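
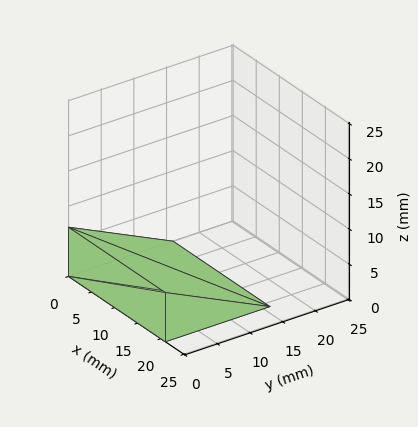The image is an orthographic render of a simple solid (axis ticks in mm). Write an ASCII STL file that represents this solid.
Reading the render: the shape is a wedge (ramp): 21 × 16 mm base, rising to 7 mm along the y=0 edge and sloping linearly to z=0 at y=16 (dimensions read to the nearest mm from the axis ticks). For the STL, each face is triangulated and given an outward normal.

solid part
  facet normal 0.0000 0.0000 -1.0000
    outer loop
      vertex 21.0 16.0 0.0
      vertex 21.0 0.0 0.0
      vertex 0.0 0.0 0.0
    endloop
  endfacet
  facet normal 0.0000 0.0000 -1.0000
    outer loop
      vertex 0.0 16.0 0.0
      vertex 21.0 16.0 0.0
      vertex 0.0 0.0 0.0
    endloop
  endfacet
  facet normal 0.0000 -1.0000 0.0000
    outer loop
      vertex 0.0 0.0 0.0
      vertex 21.0 0.0 0.0
      vertex 21.0 0.0 7.0
    endloop
  endfacet
  facet normal 0.0000 -1.0000 0.0000
    outer loop
      vertex 0.0 0.0 0.0
      vertex 21.0 0.0 7.0
      vertex 0.0 0.0 7.0
    endloop
  endfacet
  facet normal 0.0000 0.4008 0.9162
    outer loop
      vertex 0.0 0.0 7.0
      vertex 21.0 0.0 7.0
      vertex 21.0 16.0 0.0
    endloop
  endfacet
  facet normal 0.0000 0.4008 0.9162
    outer loop
      vertex 0.0 0.0 7.0
      vertex 21.0 16.0 0.0
      vertex 0.0 16.0 0.0
    endloop
  endfacet
  facet normal -1.0000 0.0000 0.0000
    outer loop
      vertex 0.0 0.0 7.0
      vertex 0.0 16.0 0.0
      vertex 0.0 0.0 0.0
    endloop
  endfacet
  facet normal 1.0000 0.0000 0.0000
    outer loop
      vertex 21.0 0.0 0.0
      vertex 21.0 16.0 0.0
      vertex 21.0 0.0 7.0
    endloop
  endfacet
endsolid part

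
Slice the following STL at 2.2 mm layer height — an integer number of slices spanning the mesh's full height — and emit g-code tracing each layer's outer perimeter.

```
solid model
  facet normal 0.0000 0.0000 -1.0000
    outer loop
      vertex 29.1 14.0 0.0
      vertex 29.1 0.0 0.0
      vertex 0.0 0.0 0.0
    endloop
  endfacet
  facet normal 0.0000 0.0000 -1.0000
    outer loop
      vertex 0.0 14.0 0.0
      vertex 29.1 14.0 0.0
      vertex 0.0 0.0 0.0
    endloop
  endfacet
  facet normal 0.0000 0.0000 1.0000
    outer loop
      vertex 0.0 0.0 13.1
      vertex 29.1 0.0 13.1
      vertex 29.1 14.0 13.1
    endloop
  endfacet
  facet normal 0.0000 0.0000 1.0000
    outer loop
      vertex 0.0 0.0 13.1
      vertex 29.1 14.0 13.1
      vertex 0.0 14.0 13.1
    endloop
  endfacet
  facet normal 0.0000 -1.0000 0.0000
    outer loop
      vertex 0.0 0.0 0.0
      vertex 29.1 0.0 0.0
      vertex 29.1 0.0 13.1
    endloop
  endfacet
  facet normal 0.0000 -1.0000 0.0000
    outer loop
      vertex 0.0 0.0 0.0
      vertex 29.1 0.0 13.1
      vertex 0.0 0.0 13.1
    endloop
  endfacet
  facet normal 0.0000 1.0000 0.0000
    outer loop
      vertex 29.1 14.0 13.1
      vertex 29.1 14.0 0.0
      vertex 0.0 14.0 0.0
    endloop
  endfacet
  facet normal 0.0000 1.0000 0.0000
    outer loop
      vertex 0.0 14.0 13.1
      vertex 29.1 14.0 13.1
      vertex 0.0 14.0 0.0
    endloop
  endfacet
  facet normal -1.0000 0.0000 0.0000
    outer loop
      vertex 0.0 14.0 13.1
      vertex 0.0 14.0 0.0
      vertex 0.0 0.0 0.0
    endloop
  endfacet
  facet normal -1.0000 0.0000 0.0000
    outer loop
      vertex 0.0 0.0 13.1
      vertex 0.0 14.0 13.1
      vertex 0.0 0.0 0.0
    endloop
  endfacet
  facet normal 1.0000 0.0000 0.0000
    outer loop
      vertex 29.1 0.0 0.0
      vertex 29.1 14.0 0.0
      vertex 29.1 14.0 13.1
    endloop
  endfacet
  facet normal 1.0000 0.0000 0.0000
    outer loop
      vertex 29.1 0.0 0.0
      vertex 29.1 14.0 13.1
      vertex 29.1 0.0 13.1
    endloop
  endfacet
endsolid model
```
; perimeter-only toolpath
G21 ; units = mm
G90 ; absolute positioning
G28 ; home
; layer 1
G0 Z2.2
G0 X0.0 Y0.0
G1 X29.1 Y0.0
G1 X29.1 Y14.0
G1 X0.0 Y14.0
G1 X0.0 Y0.0
; layer 2
G0 Z4.4
G0 X0.0 Y0.0
G1 X29.1 Y0.0
G1 X29.1 Y14.0
G1 X0.0 Y14.0
G1 X0.0 Y0.0
; layer 3
G0 Z6.5
G0 X0.0 Y0.0
G1 X29.1 Y0.0
G1 X29.1 Y14.0
G1 X0.0 Y14.0
G1 X0.0 Y0.0
; layer 4
G0 Z8.7
G0 X0.0 Y0.0
G1 X29.1 Y0.0
G1 X29.1 Y14.0
G1 X0.0 Y14.0
G1 X0.0 Y0.0
; layer 5
G0 Z10.9
G0 X0.0 Y0.0
G1 X29.1 Y0.0
G1 X29.1 Y14.0
G1 X0.0 Y14.0
G1 X0.0 Y0.0
; layer 6
G0 Z13.1
G0 X0.0 Y0.0
G1 X29.1 Y0.0
G1 X29.1 Y14.0
G1 X0.0 Y14.0
G1 X0.0 Y0.0
M2 ; end

The solid is a rectangular box, roughly 29.1 × 14 mm footprint and 13.1 mm tall. Slicing at Δz = 2.2 mm — 6 equal slices spanning the solid's height, so layer i sits at z = i·h/6 — gives 6 non-empty perimeters. Each is a 4-segment closed polygon; G0 lifts to the layer z and rapids to the start vertex, then G1 traces the edges.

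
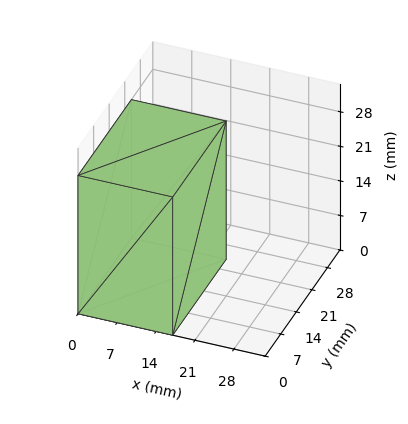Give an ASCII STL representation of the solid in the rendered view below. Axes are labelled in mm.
Reading the render: the shape is a rectangular box, roughly 17 × 24 mm footprint and 28 mm tall (dimensions read to the nearest mm from the axis ticks). For the STL, each face is triangulated and given an outward normal.

solid part
  facet normal 0.0000 0.0000 -1.0000
    outer loop
      vertex 17.000 24.000 0.000
      vertex 17.000 0.000 0.000
      vertex 0.000 0.000 0.000
    endloop
  endfacet
  facet normal 0.0000 0.0000 -1.0000
    outer loop
      vertex 0.000 24.000 0.000
      vertex 17.000 24.000 0.000
      vertex 0.000 0.000 0.000
    endloop
  endfacet
  facet normal 0.0000 0.0000 1.0000
    outer loop
      vertex 0.000 0.000 28.000
      vertex 17.000 0.000 28.000
      vertex 17.000 24.000 28.000
    endloop
  endfacet
  facet normal 0.0000 0.0000 1.0000
    outer loop
      vertex 0.000 0.000 28.000
      vertex 17.000 24.000 28.000
      vertex 0.000 24.000 28.000
    endloop
  endfacet
  facet normal 0.0000 -1.0000 0.0000
    outer loop
      vertex 0.000 0.000 0.000
      vertex 17.000 0.000 0.000
      vertex 17.000 0.000 28.000
    endloop
  endfacet
  facet normal 0.0000 -1.0000 0.0000
    outer loop
      vertex 0.000 0.000 0.000
      vertex 17.000 0.000 28.000
      vertex 0.000 0.000 28.000
    endloop
  endfacet
  facet normal 0.0000 1.0000 0.0000
    outer loop
      vertex 17.000 24.000 28.000
      vertex 17.000 24.000 0.000
      vertex 0.000 24.000 0.000
    endloop
  endfacet
  facet normal 0.0000 1.0000 0.0000
    outer loop
      vertex 0.000 24.000 28.000
      vertex 17.000 24.000 28.000
      vertex 0.000 24.000 0.000
    endloop
  endfacet
  facet normal -1.0000 0.0000 0.0000
    outer loop
      vertex 0.000 24.000 28.000
      vertex 0.000 24.000 0.000
      vertex 0.000 0.000 0.000
    endloop
  endfacet
  facet normal -1.0000 0.0000 0.0000
    outer loop
      vertex 0.000 0.000 28.000
      vertex 0.000 24.000 28.000
      vertex 0.000 0.000 0.000
    endloop
  endfacet
  facet normal 1.0000 0.0000 0.0000
    outer loop
      vertex 17.000 0.000 0.000
      vertex 17.000 24.000 0.000
      vertex 17.000 24.000 28.000
    endloop
  endfacet
  facet normal 1.0000 0.0000 0.0000
    outer loop
      vertex 17.000 0.000 0.000
      vertex 17.000 24.000 28.000
      vertex 17.000 0.000 28.000
    endloop
  endfacet
endsolid part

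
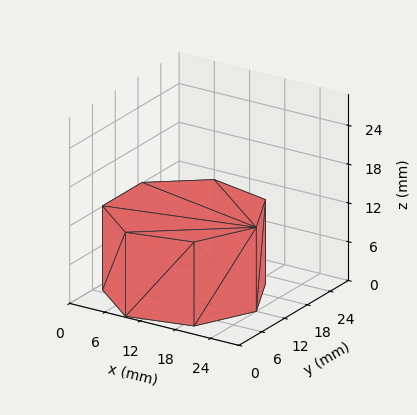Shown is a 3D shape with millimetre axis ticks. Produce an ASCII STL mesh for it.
Reading the render: the shape is a regular 7-sided prism (a cylinder approximated with 7 flat sides), circumscribed radius ≈ 12 mm, height ≈ 13 mm (dimensions read to the nearest mm from the axis ticks). For the STL, each face is triangulated and given an outward normal.

solid part
  facet normal 0.0000 0.0000 -1.0000
    outer loop
      vertex 9.3 23.7 0.0
      vertex 19.5 21.4 0.0
      vertex 24.0 12.0 0.0
    endloop
  endfacet
  facet normal 0.0000 0.0000 -1.0000
    outer loop
      vertex 1.2 17.2 0.0
      vertex 9.3 23.7 0.0
      vertex 24.0 12.0 0.0
    endloop
  endfacet
  facet normal 0.0000 0.0000 -1.0000
    outer loop
      vertex 1.2 6.8 0.0
      vertex 1.2 17.2 0.0
      vertex 24.0 12.0 0.0
    endloop
  endfacet
  facet normal 0.0000 0.0000 -1.0000
    outer loop
      vertex 9.3 0.3 0.0
      vertex 1.2 6.8 0.0
      vertex 24.0 12.0 0.0
    endloop
  endfacet
  facet normal 0.0000 0.0000 -1.0000
    outer loop
      vertex 19.5 2.6 0.0
      vertex 9.3 0.3 0.0
      vertex 24.0 12.0 0.0
    endloop
  endfacet
  facet normal 0.0000 0.0000 1.0000
    outer loop
      vertex 24.0 12.0 13.0
      vertex 19.5 21.4 13.0
      vertex 9.3 23.7 13.0
    endloop
  endfacet
  facet normal 0.0000 0.0000 1.0000
    outer loop
      vertex 24.0 12.0 13.0
      vertex 9.3 23.7 13.0
      vertex 1.2 17.2 13.0
    endloop
  endfacet
  facet normal 0.0000 0.0000 1.0000
    outer loop
      vertex 24.0 12.0 13.0
      vertex 1.2 17.2 13.0
      vertex 1.2 6.8 13.0
    endloop
  endfacet
  facet normal 0.0000 0.0000 1.0000
    outer loop
      vertex 24.0 12.0 13.0
      vertex 1.2 6.8 13.0
      vertex 9.3 0.3 13.0
    endloop
  endfacet
  facet normal 0.0000 0.0000 1.0000
    outer loop
      vertex 24.0 12.0 13.0
      vertex 9.3 0.3 13.0
      vertex 19.5 2.6 13.0
    endloop
  endfacet
  facet normal 0.9020 0.4318 0.0000
    outer loop
      vertex 24.0 12.0 0.0
      vertex 19.5 21.4 0.0
      vertex 19.5 21.4 13.0
    endloop
  endfacet
  facet normal 0.9020 0.4318 0.0000
    outer loop
      vertex 24.0 12.0 0.0
      vertex 19.5 21.4 13.0
      vertex 24.0 12.0 13.0
    endloop
  endfacet
  facet normal 0.2200 0.9755 0.0000
    outer loop
      vertex 19.5 21.4 0.0
      vertex 9.3 23.7 0.0
      vertex 9.3 23.7 13.0
    endloop
  endfacet
  facet normal 0.2200 0.9755 0.0000
    outer loop
      vertex 19.5 21.4 0.0
      vertex 9.3 23.7 13.0
      vertex 19.5 21.4 13.0
    endloop
  endfacet
  facet normal -0.6259 0.7799 0.0000
    outer loop
      vertex 9.3 23.7 0.0
      vertex 1.2 17.2 0.0
      vertex 1.2 17.2 13.0
    endloop
  endfacet
  facet normal -0.6259 0.7799 0.0000
    outer loop
      vertex 9.3 23.7 0.0
      vertex 1.2 17.2 13.0
      vertex 9.3 23.7 13.0
    endloop
  endfacet
  facet normal -1.0000 0.0000 0.0000
    outer loop
      vertex 1.2 17.2 0.0
      vertex 1.2 6.8 0.0
      vertex 1.2 6.8 13.0
    endloop
  endfacet
  facet normal -1.0000 0.0000 0.0000
    outer loop
      vertex 1.2 17.2 0.0
      vertex 1.2 6.8 13.0
      vertex 1.2 17.2 13.0
    endloop
  endfacet
  facet normal -0.6259 -0.7799 0.0000
    outer loop
      vertex 1.2 6.8 0.0
      vertex 9.3 0.3 0.0
      vertex 9.3 0.3 13.0
    endloop
  endfacet
  facet normal -0.6259 -0.7799 0.0000
    outer loop
      vertex 1.2 6.8 0.0
      vertex 9.3 0.3 13.0
      vertex 1.2 6.8 13.0
    endloop
  endfacet
  facet normal 0.2200 -0.9755 0.0000
    outer loop
      vertex 9.3 0.3 0.0
      vertex 19.5 2.6 0.0
      vertex 19.5 2.6 13.0
    endloop
  endfacet
  facet normal 0.2200 -0.9755 0.0000
    outer loop
      vertex 9.3 0.3 0.0
      vertex 19.5 2.6 13.0
      vertex 9.3 0.3 13.0
    endloop
  endfacet
  facet normal 0.9020 -0.4318 0.0000
    outer loop
      vertex 19.5 2.6 0.0
      vertex 24.0 12.0 0.0
      vertex 24.0 12.0 13.0
    endloop
  endfacet
  facet normal 0.9020 -0.4318 0.0000
    outer loop
      vertex 19.5 2.6 0.0
      vertex 24.0 12.0 13.0
      vertex 19.5 2.6 13.0
    endloop
  endfacet
endsolid part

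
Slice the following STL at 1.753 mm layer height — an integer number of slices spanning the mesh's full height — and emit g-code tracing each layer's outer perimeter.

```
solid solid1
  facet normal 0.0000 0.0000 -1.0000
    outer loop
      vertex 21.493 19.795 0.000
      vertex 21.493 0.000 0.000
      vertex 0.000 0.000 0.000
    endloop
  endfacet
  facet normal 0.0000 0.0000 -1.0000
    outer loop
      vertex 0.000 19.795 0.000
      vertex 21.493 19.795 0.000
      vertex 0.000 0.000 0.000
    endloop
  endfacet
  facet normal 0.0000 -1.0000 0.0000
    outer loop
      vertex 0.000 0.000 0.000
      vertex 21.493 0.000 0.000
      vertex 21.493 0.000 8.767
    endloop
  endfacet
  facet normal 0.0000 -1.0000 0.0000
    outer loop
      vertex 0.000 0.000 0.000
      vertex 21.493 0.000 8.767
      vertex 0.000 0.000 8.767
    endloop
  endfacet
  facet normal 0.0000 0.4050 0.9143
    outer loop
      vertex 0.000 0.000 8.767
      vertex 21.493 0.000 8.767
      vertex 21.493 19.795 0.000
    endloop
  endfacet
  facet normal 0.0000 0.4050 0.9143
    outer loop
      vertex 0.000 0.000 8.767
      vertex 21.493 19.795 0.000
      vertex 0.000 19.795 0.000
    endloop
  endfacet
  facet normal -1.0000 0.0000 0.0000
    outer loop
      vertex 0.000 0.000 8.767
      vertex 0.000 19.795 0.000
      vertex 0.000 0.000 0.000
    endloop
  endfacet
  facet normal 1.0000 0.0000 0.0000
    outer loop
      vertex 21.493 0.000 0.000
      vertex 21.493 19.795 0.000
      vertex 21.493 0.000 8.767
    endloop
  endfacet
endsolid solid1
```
; perimeter-only toolpath
G21 ; units = mm
G90 ; absolute positioning
G28 ; home
; layer 1
G0 Z1.753
G0 X0.000 Y0.000
G1 X21.493 Y0.000
G1 X21.493 Y15.836
G1 X0.000 Y15.836
G1 X0.000 Y0.000
; layer 2
G0 Z3.507
G0 X0.000 Y0.000
G1 X21.493 Y0.000
G1 X21.493 Y11.877
G1 X0.000 Y11.877
G1 X0.000 Y0.000
; layer 3
G0 Z5.260
G0 X0.000 Y0.000
G1 X21.493 Y0.000
G1 X21.493 Y7.918
G1 X0.000 Y7.918
G1 X0.000 Y0.000
; layer 4
G0 Z7.014
G0 X0.000 Y0.000
G1 X21.493 Y0.000
G1 X21.493 Y3.959
G1 X0.000 Y3.959
G1 X0.000 Y0.000
M2 ; end

The solid is a wedge (ramp): 21.5 × 19.8 mm base, rising to 8.77 mm along the y=0 edge and sloping linearly to z=0 at y=19.8. Slicing at Δz = 1.753 mm — 5 equal slices spanning the solid's height, so layer i sits at z = i·h/5 — gives 4 non-empty perimeters. Each is a 4-segment closed polygon; G0 lifts to the layer z and rapids to the start vertex, then G1 traces the edges. The cross-section shrinks linearly with z (the slice at the apex is degenerate and omitted).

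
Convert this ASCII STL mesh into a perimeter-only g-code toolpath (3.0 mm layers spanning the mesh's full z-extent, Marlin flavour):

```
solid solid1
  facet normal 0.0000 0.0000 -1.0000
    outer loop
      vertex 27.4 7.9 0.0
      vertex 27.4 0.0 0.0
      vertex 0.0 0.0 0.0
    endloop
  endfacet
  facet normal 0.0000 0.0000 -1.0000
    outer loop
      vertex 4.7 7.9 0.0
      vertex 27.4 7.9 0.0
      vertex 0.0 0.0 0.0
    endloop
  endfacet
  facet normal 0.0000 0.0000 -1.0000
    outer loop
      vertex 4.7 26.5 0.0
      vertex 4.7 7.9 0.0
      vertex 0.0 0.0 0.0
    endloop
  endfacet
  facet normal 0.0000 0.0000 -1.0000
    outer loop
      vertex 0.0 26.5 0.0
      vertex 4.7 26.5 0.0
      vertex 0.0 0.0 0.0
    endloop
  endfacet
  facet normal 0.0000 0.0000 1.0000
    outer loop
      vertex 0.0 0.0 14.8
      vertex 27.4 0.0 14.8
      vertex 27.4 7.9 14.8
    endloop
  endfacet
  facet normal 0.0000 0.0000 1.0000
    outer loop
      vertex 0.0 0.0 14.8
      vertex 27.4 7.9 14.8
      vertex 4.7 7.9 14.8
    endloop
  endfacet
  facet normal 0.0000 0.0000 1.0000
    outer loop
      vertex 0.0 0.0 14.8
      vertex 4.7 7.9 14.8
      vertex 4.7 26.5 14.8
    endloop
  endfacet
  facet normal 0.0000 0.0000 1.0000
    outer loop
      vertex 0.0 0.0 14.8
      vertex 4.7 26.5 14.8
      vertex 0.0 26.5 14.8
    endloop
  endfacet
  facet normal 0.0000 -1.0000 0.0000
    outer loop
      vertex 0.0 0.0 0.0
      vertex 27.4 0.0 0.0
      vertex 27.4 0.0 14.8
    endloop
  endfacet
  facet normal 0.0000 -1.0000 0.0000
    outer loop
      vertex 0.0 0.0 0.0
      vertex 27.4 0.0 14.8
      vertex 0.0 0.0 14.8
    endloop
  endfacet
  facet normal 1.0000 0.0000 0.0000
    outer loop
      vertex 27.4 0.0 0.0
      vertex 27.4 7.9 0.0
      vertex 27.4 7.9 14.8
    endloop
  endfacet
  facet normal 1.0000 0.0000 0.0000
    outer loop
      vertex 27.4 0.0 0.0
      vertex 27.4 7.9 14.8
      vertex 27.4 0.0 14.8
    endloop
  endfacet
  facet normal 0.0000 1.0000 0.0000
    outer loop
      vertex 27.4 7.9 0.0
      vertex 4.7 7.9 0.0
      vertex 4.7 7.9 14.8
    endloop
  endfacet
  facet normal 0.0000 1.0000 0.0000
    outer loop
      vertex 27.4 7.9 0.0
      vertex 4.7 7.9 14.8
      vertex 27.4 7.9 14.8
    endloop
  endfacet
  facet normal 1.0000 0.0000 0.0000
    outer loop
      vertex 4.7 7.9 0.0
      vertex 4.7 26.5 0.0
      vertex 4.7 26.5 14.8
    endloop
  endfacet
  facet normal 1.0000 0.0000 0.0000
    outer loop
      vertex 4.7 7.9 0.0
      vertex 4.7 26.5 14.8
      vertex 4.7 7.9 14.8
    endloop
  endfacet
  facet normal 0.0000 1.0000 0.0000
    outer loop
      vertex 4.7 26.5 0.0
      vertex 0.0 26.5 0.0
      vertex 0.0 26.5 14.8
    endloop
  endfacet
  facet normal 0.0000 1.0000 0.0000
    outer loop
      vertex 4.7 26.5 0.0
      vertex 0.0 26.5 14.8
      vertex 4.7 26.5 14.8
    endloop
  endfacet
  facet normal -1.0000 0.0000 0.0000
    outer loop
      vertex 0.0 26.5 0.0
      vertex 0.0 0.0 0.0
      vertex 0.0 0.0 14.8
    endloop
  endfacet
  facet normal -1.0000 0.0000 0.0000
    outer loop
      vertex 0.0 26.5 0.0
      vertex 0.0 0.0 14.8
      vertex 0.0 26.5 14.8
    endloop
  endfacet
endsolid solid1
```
; perimeter-only toolpath
G21 ; units = mm
G90 ; absolute positioning
G28 ; home
; layer 1
G0 Z3.0
G0 X0.0 Y0.0
G1 X27.4 Y0.0
G1 X27.4 Y7.9
G1 X4.7 Y7.9
G1 X4.7 Y26.5
G1 X0.0 Y26.5
G1 X0.0 Y0.0
; layer 2
G0 Z5.9
G0 X0.0 Y0.0
G1 X27.4 Y0.0
G1 X27.4 Y7.9
G1 X4.7 Y7.9
G1 X4.7 Y26.5
G1 X0.0 Y26.5
G1 X0.0 Y0.0
; layer 3
G0 Z8.9
G0 X0.0 Y0.0
G1 X27.4 Y0.0
G1 X27.4 Y7.9
G1 X4.7 Y7.9
G1 X4.7 Y26.5
G1 X0.0 Y26.5
G1 X0.0 Y0.0
; layer 4
G0 Z11.8
G0 X0.0 Y0.0
G1 X27.4 Y0.0
G1 X27.4 Y7.9
G1 X4.7 Y7.9
G1 X4.7 Y26.5
G1 X0.0 Y26.5
G1 X0.0 Y0.0
; layer 5
G0 Z14.8
G0 X0.0 Y0.0
G1 X27.4 Y0.0
G1 X27.4 Y7.9
G1 X4.7 Y7.9
G1 X4.7 Y26.5
G1 X0.0 Y26.5
G1 X0.0 Y0.0
M2 ; end

The solid is an L-shaped prism: outer 27.4 × 26.5 mm, arm thicknesses ≈ 7.9 mm (horizontal) and 4.7 mm (vertical), extruded 14.8 mm in z. Slicing at Δz = 3.0 mm — 5 equal slices spanning the solid's height, so layer i sits at z = i·h/5 — gives 5 non-empty perimeters. Each is a 6-segment closed polygon; G0 lifts to the layer z and rapids to the start vertex, then G1 traces the edges.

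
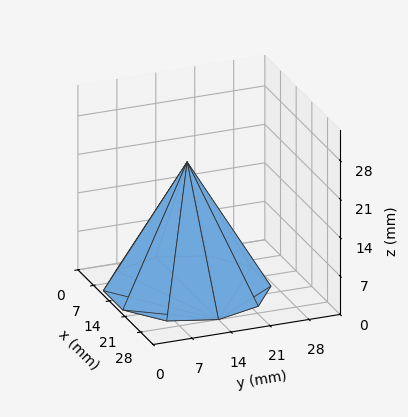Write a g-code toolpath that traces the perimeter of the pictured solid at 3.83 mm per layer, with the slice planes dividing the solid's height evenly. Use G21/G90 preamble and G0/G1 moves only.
Reading the render: the shape is a regular 10-sided pyramid, base circumscribed radius ≈ 14 mm, apex at z ≈ 23 mm (dimensions read to the nearest mm from the axis ticks). For the g-code, the solid's height is divided into equal slices at the stated Δz and each level perimeter traced with G1 moves after a G0 lift.

; perimeter-only toolpath
G21 ; units = mm
G90 ; absolute positioning
G28 ; home
; layer 1
G0 Z3.83
G0 X25.67 Y14.00
G1 X23.44 Y20.86
G1 X17.61 Y25.09
G1 X10.39 Y25.09
G1 X4.56 Y20.86
G1 X2.33 Y14.00
G1 X4.56 Y7.14
G1 X10.39 Y2.91
G1 X17.61 Y2.91
G1 X23.44 Y7.14
G1 X25.67 Y14.00
; layer 2
G0 Z7.67
G0 X23.33 Y14.00
G1 X21.55 Y19.49
G1 X16.89 Y22.87
G1 X11.11 Y22.87
G1 X6.45 Y19.49
G1 X4.67 Y14.00
G1 X6.45 Y8.51
G1 X11.11 Y5.13
G1 X16.89 Y5.13
G1 X21.55 Y8.51
G1 X23.33 Y14.00
; layer 3
G0 Z11.50
G0 X21.00 Y14.00
G1 X19.66 Y18.12
G1 X16.16 Y20.66
G1 X11.84 Y20.66
G1 X8.34 Y18.12
G1 X7.00 Y14.00
G1 X8.34 Y9.88
G1 X11.84 Y7.34
G1 X16.16 Y7.34
G1 X19.66 Y9.88
G1 X21.00 Y14.00
; layer 4
G0 Z15.33
G0 X18.67 Y14.00
G1 X17.78 Y16.74
G1 X15.44 Y18.44
G1 X12.56 Y18.44
G1 X10.22 Y16.74
G1 X9.33 Y14.00
G1 X10.22 Y11.26
G1 X12.56 Y9.56
G1 X15.44 Y9.56
G1 X17.78 Y11.26
G1 X18.67 Y14.00
; layer 5
G0 Z19.17
G0 X16.33 Y14.00
G1 X15.89 Y15.37
G1 X14.72 Y16.22
G1 X13.28 Y16.22
G1 X12.11 Y15.37
G1 X11.67 Y14.00
G1 X12.11 Y12.63
G1 X13.28 Y11.78
G1 X14.72 Y11.78
G1 X15.89 Y12.63
G1 X16.33 Y14.00
M2 ; end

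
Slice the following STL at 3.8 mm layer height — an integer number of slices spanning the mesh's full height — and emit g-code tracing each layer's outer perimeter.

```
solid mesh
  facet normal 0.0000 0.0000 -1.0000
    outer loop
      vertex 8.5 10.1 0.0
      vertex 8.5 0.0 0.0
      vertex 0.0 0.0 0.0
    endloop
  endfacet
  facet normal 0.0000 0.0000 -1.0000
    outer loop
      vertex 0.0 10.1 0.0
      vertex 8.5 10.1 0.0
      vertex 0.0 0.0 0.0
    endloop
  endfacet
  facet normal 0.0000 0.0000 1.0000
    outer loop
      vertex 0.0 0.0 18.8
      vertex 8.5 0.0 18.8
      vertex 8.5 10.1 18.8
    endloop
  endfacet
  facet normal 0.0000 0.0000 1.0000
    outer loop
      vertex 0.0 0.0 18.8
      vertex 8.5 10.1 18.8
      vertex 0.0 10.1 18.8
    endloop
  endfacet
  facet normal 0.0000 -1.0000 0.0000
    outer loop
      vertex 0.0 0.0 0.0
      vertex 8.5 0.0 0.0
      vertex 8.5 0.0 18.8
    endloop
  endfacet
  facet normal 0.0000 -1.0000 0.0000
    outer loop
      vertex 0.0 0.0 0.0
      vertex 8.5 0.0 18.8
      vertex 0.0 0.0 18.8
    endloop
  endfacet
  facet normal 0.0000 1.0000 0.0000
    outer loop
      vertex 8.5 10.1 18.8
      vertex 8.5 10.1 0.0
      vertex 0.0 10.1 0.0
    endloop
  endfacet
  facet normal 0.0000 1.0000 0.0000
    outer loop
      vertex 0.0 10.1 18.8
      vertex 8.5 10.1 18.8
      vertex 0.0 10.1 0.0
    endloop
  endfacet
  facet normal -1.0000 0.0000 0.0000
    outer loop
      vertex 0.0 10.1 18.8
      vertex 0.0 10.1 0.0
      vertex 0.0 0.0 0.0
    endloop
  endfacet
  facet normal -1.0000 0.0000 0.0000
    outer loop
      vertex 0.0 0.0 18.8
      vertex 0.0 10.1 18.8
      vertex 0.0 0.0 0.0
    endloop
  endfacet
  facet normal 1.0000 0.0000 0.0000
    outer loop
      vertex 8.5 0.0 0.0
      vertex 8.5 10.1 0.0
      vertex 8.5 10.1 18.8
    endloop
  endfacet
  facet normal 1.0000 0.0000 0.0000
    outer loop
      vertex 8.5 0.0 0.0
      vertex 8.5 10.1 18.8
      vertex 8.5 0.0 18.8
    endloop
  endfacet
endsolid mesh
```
; perimeter-only toolpath
G21 ; units = mm
G90 ; absolute positioning
G28 ; home
; layer 1
G0 Z3.8
G0 X0.0 Y0.0
G1 X8.5 Y0.0
G1 X8.5 Y10.1
G1 X0.0 Y10.1
G1 X0.0 Y0.0
; layer 2
G0 Z7.5
G0 X0.0 Y0.0
G1 X8.5 Y0.0
G1 X8.5 Y10.1
G1 X0.0 Y10.1
G1 X0.0 Y0.0
; layer 3
G0 Z11.3
G0 X0.0 Y0.0
G1 X8.5 Y0.0
G1 X8.5 Y10.1
G1 X0.0 Y10.1
G1 X0.0 Y0.0
; layer 4
G0 Z15.0
G0 X0.0 Y0.0
G1 X8.5 Y0.0
G1 X8.5 Y10.1
G1 X0.0 Y10.1
G1 X0.0 Y0.0
; layer 5
G0 Z18.8
G0 X0.0 Y0.0
G1 X8.5 Y0.0
G1 X8.5 Y10.1
G1 X0.0 Y10.1
G1 X0.0 Y0.0
M2 ; end

The solid is a rectangular box, roughly 8.5 × 10.1 mm footprint and 18.8 mm tall. Slicing at Δz = 3.8 mm — 5 equal slices spanning the solid's height, so layer i sits at z = i·h/5 — gives 5 non-empty perimeters. Each is a 4-segment closed polygon; G0 lifts to the layer z and rapids to the start vertex, then G1 traces the edges.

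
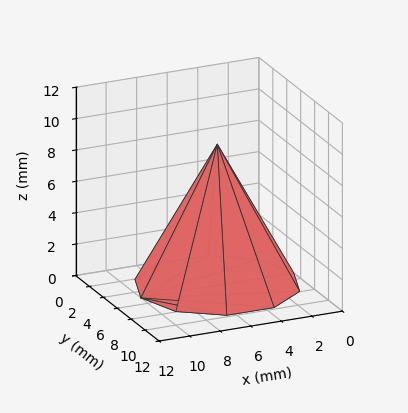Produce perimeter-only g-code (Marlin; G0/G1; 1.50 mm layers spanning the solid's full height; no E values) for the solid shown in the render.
Reading the render: the shape is a regular 10-sided pyramid, base circumscribed radius ≈ 5 mm, apex at z ≈ 9 mm (dimensions read to the nearest mm from the axis ticks). For the g-code, the solid's height is divided into equal slices at the stated Δz and each level perimeter traced with G1 moves after a G0 lift.

; perimeter-only toolpath
G21 ; units = mm
G90 ; absolute positioning
G28 ; home
; layer 1
G0 Z1.50
G0 X9.17 Y5.00
G1 X8.38 Y7.45
G1 X6.29 Y8.97
G1 X3.71 Y8.97
G1 X1.62 Y7.45
G1 X0.83 Y5.00
G1 X1.62 Y2.55
G1 X3.71 Y1.03
G1 X6.29 Y1.03
G1 X8.38 Y2.55
G1 X9.17 Y5.00
; layer 2
G0 Z3.00
G0 X8.33 Y5.00
G1 X7.70 Y6.96
G1 X6.03 Y8.17
G1 X3.97 Y8.17
G1 X2.30 Y6.96
G1 X1.67 Y5.00
G1 X2.30 Y3.04
G1 X3.97 Y1.83
G1 X6.03 Y1.83
G1 X7.70 Y3.04
G1 X8.33 Y5.00
; layer 3
G0 Z4.50
G0 X7.50 Y5.00
G1 X7.03 Y6.47
G1 X5.78 Y7.38
G1 X4.22 Y7.38
G1 X2.98 Y6.47
G1 X2.50 Y5.00
G1 X2.98 Y3.53
G1 X4.22 Y2.62
G1 X5.78 Y2.62
G1 X7.03 Y3.53
G1 X7.50 Y5.00
; layer 4
G0 Z6.00
G0 X6.67 Y5.00
G1 X6.35 Y5.98
G1 X5.52 Y6.59
G1 X4.48 Y6.59
G1 X3.65 Y5.98
G1 X3.33 Y5.00
G1 X3.65 Y4.02
G1 X4.48 Y3.41
G1 X5.52 Y3.41
G1 X6.35 Y4.02
G1 X6.67 Y5.00
; layer 5
G0 Z7.50
G0 X5.83 Y5.00
G1 X5.67 Y5.49
G1 X5.26 Y5.79
G1 X4.74 Y5.79
G1 X4.33 Y5.49
G1 X4.17 Y5.00
G1 X4.33 Y4.51
G1 X4.74 Y4.21
G1 X5.26 Y4.21
G1 X5.67 Y4.51
G1 X5.83 Y5.00
M2 ; end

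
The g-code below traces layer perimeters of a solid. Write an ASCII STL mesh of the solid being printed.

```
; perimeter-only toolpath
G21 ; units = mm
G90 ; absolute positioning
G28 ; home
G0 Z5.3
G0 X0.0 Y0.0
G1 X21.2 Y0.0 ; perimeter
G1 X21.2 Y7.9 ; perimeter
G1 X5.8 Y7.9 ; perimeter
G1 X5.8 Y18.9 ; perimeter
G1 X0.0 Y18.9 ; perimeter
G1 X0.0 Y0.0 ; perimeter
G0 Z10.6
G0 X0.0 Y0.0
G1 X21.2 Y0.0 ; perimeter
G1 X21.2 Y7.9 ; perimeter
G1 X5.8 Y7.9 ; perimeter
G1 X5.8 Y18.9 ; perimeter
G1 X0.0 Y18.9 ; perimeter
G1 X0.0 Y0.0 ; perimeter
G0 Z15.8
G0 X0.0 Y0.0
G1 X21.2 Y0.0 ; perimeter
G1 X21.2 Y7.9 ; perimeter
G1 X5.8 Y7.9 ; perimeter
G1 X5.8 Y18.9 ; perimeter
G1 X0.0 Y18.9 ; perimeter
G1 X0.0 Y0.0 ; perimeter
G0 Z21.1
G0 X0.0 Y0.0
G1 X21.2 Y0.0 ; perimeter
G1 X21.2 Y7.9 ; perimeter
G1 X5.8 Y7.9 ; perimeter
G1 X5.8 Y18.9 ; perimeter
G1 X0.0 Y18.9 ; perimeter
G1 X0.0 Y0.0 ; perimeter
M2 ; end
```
solid part
  facet normal 0.0000 0.0000 -1.0000
    outer loop
      vertex 21.2 7.9 0.0
      vertex 21.2 0.0 0.0
      vertex 0.0 0.0 0.0
    endloop
  endfacet
  facet normal 0.0000 0.0000 -1.0000
    outer loop
      vertex 5.8 7.9 0.0
      vertex 21.2 7.9 0.0
      vertex 0.0 0.0 0.0
    endloop
  endfacet
  facet normal 0.0000 0.0000 -1.0000
    outer loop
      vertex 5.8 18.9 0.0
      vertex 5.8 7.9 0.0
      vertex 0.0 0.0 0.0
    endloop
  endfacet
  facet normal 0.0000 0.0000 -1.0000
    outer loop
      vertex 0.0 18.9 0.0
      vertex 5.8 18.9 0.0
      vertex 0.0 0.0 0.0
    endloop
  endfacet
  facet normal 0.0000 0.0000 1.0000
    outer loop
      vertex 0.0 0.0 21.1
      vertex 21.2 0.0 21.1
      vertex 21.2 7.9 21.1
    endloop
  endfacet
  facet normal 0.0000 0.0000 1.0000
    outer loop
      vertex 0.0 0.0 21.1
      vertex 21.2 7.9 21.1
      vertex 5.8 7.9 21.1
    endloop
  endfacet
  facet normal 0.0000 0.0000 1.0000
    outer loop
      vertex 0.0 0.0 21.1
      vertex 5.8 7.9 21.1
      vertex 5.8 18.9 21.1
    endloop
  endfacet
  facet normal 0.0000 0.0000 1.0000
    outer loop
      vertex 0.0 0.0 21.1
      vertex 5.8 18.9 21.1
      vertex 0.0 18.9 21.1
    endloop
  endfacet
  facet normal 0.0000 -1.0000 0.0000
    outer loop
      vertex 0.0 0.0 0.0
      vertex 21.2 0.0 0.0
      vertex 21.2 0.0 21.1
    endloop
  endfacet
  facet normal 0.0000 -1.0000 0.0000
    outer loop
      vertex 0.0 0.0 0.0
      vertex 21.2 0.0 21.1
      vertex 0.0 0.0 21.1
    endloop
  endfacet
  facet normal 1.0000 0.0000 0.0000
    outer loop
      vertex 21.2 0.0 0.0
      vertex 21.2 7.9 0.0
      vertex 21.2 7.9 21.1
    endloop
  endfacet
  facet normal 1.0000 0.0000 0.0000
    outer loop
      vertex 21.2 0.0 0.0
      vertex 21.2 7.9 21.1
      vertex 21.2 0.0 21.1
    endloop
  endfacet
  facet normal 0.0000 1.0000 0.0000
    outer loop
      vertex 21.2 7.9 0.0
      vertex 5.8 7.9 0.0
      vertex 5.8 7.9 21.1
    endloop
  endfacet
  facet normal 0.0000 1.0000 0.0000
    outer loop
      vertex 21.2 7.9 0.0
      vertex 5.8 7.9 21.1
      vertex 21.2 7.9 21.1
    endloop
  endfacet
  facet normal 1.0000 0.0000 0.0000
    outer loop
      vertex 5.8 7.9 0.0
      vertex 5.8 18.9 0.0
      vertex 5.8 18.9 21.1
    endloop
  endfacet
  facet normal 1.0000 0.0000 0.0000
    outer loop
      vertex 5.8 7.9 0.0
      vertex 5.8 18.9 21.1
      vertex 5.8 7.9 21.1
    endloop
  endfacet
  facet normal 0.0000 1.0000 0.0000
    outer loop
      vertex 5.8 18.9 0.0
      vertex 0.0 18.9 0.0
      vertex 0.0 18.9 21.1
    endloop
  endfacet
  facet normal 0.0000 1.0000 0.0000
    outer loop
      vertex 5.8 18.9 0.0
      vertex 0.0 18.9 21.1
      vertex 5.8 18.9 21.1
    endloop
  endfacet
  facet normal -1.0000 0.0000 0.0000
    outer loop
      vertex 0.0 18.9 0.0
      vertex 0.0 0.0 0.0
      vertex 0.0 0.0 21.1
    endloop
  endfacet
  facet normal -1.0000 0.0000 0.0000
    outer loop
      vertex 0.0 18.9 0.0
      vertex 0.0 0.0 21.1
      vertex 0.0 18.9 21.1
    endloop
  endfacet
endsolid part

The G0 Z moves step by Δz≈5.3 mm. Every layer's G1 loop is the same polygon, so the solid is a straight extrusion of it from z=0 to z≈21.1. Closing with flat bottom and top caps and triangulating gives 20 facets — an L-shaped prism: outer 21.2 × 18.9 mm, arm thicknesses ≈ 7.9 mm (horizontal) and 5.8 mm (vertical), extruded 21.1 mm in z.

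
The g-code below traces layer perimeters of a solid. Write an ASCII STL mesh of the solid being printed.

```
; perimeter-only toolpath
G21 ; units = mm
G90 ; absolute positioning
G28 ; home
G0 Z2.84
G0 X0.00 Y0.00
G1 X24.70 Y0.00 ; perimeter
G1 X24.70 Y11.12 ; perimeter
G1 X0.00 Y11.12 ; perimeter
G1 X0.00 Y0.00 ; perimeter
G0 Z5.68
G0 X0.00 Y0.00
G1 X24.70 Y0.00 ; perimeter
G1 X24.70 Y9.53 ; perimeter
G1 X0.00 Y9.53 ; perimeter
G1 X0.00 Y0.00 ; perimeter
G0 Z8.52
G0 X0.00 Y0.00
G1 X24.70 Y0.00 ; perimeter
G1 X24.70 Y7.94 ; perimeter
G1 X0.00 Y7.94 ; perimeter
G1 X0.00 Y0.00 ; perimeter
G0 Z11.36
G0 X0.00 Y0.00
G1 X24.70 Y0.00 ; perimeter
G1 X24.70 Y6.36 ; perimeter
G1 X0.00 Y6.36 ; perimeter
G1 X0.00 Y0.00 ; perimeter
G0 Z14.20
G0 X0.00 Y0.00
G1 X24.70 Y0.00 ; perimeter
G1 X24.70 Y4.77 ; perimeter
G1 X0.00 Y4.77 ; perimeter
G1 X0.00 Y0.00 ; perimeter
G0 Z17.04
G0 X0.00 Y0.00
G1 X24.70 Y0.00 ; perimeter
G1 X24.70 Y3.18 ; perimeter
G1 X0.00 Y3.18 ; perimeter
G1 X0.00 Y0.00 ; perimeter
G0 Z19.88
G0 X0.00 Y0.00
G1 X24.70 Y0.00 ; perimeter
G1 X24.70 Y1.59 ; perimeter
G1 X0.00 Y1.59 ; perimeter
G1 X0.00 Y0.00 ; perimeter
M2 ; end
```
solid part
  facet normal 0.0000 0.0000 -1.0000
    outer loop
      vertex 24.70 12.71 0.00
      vertex 24.70 0.00 0.00
      vertex 0.00 0.00 0.00
    endloop
  endfacet
  facet normal 0.0000 0.0000 -1.0000
    outer loop
      vertex 0.00 12.71 0.00
      vertex 24.70 12.71 0.00
      vertex 0.00 0.00 0.00
    endloop
  endfacet
  facet normal 0.0000 -1.0000 0.0000
    outer loop
      vertex 0.00 0.00 0.00
      vertex 24.70 0.00 0.00
      vertex 24.70 0.00 22.72
    endloop
  endfacet
  facet normal 0.0000 -1.0000 0.0000
    outer loop
      vertex 0.00 0.00 0.00
      vertex 24.70 0.00 22.72
      vertex 0.00 0.00 22.72
    endloop
  endfacet
  facet normal 0.0000 0.8727 0.4882
    outer loop
      vertex 0.00 0.00 22.72
      vertex 24.70 0.00 22.72
      vertex 24.70 12.71 0.00
    endloop
  endfacet
  facet normal 0.0000 0.8727 0.4882
    outer loop
      vertex 0.00 0.00 22.72
      vertex 24.70 12.71 0.00
      vertex 0.00 12.71 0.00
    endloop
  endfacet
  facet normal -1.0000 0.0000 0.0000
    outer loop
      vertex 0.00 0.00 22.72
      vertex 0.00 12.71 0.00
      vertex 0.00 0.00 0.00
    endloop
  endfacet
  facet normal 1.0000 0.0000 0.0000
    outer loop
      vertex 24.70 0.00 0.00
      vertex 24.70 12.71 0.00
      vertex 24.70 0.00 22.72
    endloop
  endfacet
endsolid part

The G0 Z moves step by Δz≈2.84 mm. The G1 loops shrink linearly with z, so the solid tapers from its base footprint up to z≈22.7. Closing with a flat bottom cap and the tapered top and triangulating gives 8 facets — a wedge (ramp): 24.7 × 12.7 mm base, rising to 22.7 mm along the y=0 edge and sloping linearly to z=0 at y=12.7.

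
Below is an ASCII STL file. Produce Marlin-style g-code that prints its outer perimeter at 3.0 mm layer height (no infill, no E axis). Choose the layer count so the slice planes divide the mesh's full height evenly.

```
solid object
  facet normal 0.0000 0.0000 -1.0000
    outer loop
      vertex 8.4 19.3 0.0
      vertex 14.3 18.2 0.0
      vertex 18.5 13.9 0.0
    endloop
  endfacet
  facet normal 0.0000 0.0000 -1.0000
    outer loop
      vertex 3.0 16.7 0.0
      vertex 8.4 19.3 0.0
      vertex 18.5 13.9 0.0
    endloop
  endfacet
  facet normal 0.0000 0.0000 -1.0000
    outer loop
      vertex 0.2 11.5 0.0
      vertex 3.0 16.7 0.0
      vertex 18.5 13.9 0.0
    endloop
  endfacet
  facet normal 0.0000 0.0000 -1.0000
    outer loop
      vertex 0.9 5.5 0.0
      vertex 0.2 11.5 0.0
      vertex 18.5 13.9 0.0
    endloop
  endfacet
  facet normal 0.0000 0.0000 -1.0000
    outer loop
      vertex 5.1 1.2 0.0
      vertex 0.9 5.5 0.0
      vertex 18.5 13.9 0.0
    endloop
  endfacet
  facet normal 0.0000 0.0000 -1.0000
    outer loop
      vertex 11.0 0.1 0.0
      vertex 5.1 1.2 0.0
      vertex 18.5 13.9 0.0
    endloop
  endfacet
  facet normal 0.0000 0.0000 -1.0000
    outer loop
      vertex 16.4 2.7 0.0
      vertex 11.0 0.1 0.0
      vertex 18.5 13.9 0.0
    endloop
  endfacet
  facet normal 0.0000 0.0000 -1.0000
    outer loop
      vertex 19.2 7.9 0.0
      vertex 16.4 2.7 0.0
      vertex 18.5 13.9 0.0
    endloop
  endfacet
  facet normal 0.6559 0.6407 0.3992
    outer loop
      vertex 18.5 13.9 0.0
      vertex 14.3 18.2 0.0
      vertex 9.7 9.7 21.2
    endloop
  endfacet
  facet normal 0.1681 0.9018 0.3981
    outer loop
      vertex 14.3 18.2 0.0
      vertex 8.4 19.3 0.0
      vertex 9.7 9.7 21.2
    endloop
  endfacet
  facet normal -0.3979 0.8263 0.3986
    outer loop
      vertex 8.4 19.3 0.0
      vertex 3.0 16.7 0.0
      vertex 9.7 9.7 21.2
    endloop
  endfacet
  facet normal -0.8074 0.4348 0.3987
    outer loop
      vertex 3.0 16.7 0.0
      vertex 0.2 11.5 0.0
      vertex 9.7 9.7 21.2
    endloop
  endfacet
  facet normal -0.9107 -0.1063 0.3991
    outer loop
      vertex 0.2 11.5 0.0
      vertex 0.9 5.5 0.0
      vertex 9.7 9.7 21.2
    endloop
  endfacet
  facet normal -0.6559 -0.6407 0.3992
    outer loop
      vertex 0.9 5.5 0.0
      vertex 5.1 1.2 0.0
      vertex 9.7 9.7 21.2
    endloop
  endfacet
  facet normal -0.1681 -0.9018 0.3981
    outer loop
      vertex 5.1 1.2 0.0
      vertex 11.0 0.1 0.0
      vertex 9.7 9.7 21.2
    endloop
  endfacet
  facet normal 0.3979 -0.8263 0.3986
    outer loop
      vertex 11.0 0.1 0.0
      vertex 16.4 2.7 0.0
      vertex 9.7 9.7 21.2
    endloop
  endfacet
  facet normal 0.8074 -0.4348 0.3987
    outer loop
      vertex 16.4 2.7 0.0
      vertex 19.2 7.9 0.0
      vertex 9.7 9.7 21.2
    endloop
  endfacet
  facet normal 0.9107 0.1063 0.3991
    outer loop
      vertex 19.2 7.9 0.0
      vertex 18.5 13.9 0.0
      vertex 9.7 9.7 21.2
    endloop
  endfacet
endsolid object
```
; perimeter-only toolpath
G21 ; units = mm
G90 ; absolute positioning
G28 ; home
; layer 1
G0 Z3.0
G0 X17.2 Y13.3
G1 X13.6 Y17.0
G1 X8.6 Y17.9
G1 X4.0 Y15.7
G1 X1.6 Y11.2
G1 X2.2 Y6.1
G1 X5.8 Y2.4
G1 X10.8 Y1.5
G1 X15.4 Y3.7
G1 X17.8 Y8.2
G1 X17.2 Y13.3
; layer 2
G0 Z6.1
G0 X16.0 Y12.7
G1 X13.0 Y15.8
G1 X8.8 Y16.6
G1 X4.9 Y14.7
G1 X2.9 Y11.0
G1 X3.4 Y6.7
G1 X6.4 Y3.6
G1 X10.6 Y2.8
G1 X14.5 Y4.7
G1 X16.5 Y8.4
G1 X16.0 Y12.7
; layer 3
G0 Z9.1
G0 X14.7 Y12.1
G1 X12.3 Y14.6
G1 X9.0 Y15.2
G1 X5.9 Y13.7
G1 X4.3 Y10.7
G1 X4.7 Y7.3
G1 X7.1 Y4.8
G1 X10.4 Y4.2
G1 X13.5 Y5.7
G1 X15.1 Y8.7
G1 X14.7 Y12.1
; layer 4
G0 Z12.1
G0 X13.5 Y11.5
G1 X11.7 Y13.3
G1 X9.1 Y13.8
G1 X6.8 Y12.7
G1 X5.6 Y10.5
G1 X5.9 Y7.9
G1 X7.7 Y6.1
G1 X10.3 Y5.6
G1 X12.6 Y6.7
G1 X13.8 Y8.9
G1 X13.5 Y11.5
; layer 5
G0 Z15.1
G0 X12.2 Y10.9
G1 X11.0 Y12.1
G1 X9.3 Y12.4
G1 X7.8 Y11.7
G1 X7.0 Y10.2
G1 X7.2 Y8.5
G1 X8.4 Y7.3
G1 X10.1 Y7.0
G1 X11.6 Y7.7
G1 X12.4 Y9.2
G1 X12.2 Y10.9
; layer 6
G0 Z18.2
G0 X11.0 Y10.3
G1 X10.4 Y10.9
G1 X9.5 Y11.1
G1 X8.7 Y10.7
G1 X8.3 Y10.0
G1 X8.4 Y9.1
G1 X9.0 Y8.5
G1 X9.9 Y8.3
G1 X10.7 Y8.7
G1 X11.1 Y9.4
G1 X11.0 Y10.3
M2 ; end

The solid is a regular 10-sided pyramid, base circumscribed radius ≈ 9.7 mm, apex at z ≈ 21.2 mm. Slicing at Δz = 3.0 mm — 7 equal slices spanning the solid's height, so layer i sits at z = i·h/7 — gives 6 non-empty perimeters. Each is a 10-segment closed polygon; G0 lifts to the layer z and rapids to the start vertex, then G1 traces the edges. The cross-section shrinks linearly with z (the slice at the apex is degenerate and omitted).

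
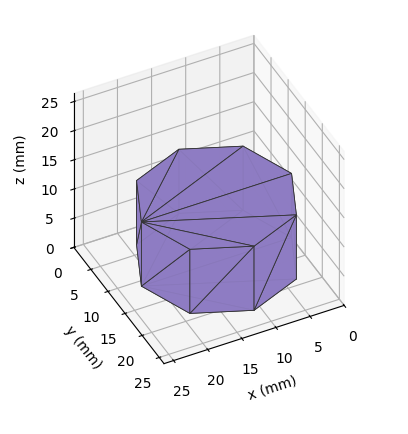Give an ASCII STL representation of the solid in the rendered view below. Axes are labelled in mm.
Reading the render: the shape is a regular 8-sided prism (a cylinder approximated with 8 flat sides), circumscribed radius ≈ 11 mm, height ≈ 11 mm (dimensions read to the nearest mm from the axis ticks). For the STL, each face is triangulated and given an outward normal.

solid part
  facet normal 0.0000 0.0000 -1.0000
    outer loop
      vertex 11.0 22.0 0.0
      vertex 18.8 18.8 0.0
      vertex 22.0 11.0 0.0
    endloop
  endfacet
  facet normal 0.0000 0.0000 -1.0000
    outer loop
      vertex 3.2 18.8 0.0
      vertex 11.0 22.0 0.0
      vertex 22.0 11.0 0.0
    endloop
  endfacet
  facet normal 0.0000 0.0000 -1.0000
    outer loop
      vertex 0.0 11.0 0.0
      vertex 3.2 18.8 0.0
      vertex 22.0 11.0 0.0
    endloop
  endfacet
  facet normal 0.0000 0.0000 -1.0000
    outer loop
      vertex 3.2 3.2 0.0
      vertex 0.0 11.0 0.0
      vertex 22.0 11.0 0.0
    endloop
  endfacet
  facet normal 0.0000 0.0000 -1.0000
    outer loop
      vertex 11.0 0.0 0.0
      vertex 3.2 3.2 0.0
      vertex 22.0 11.0 0.0
    endloop
  endfacet
  facet normal 0.0000 0.0000 -1.0000
    outer loop
      vertex 18.8 3.2 0.0
      vertex 11.0 0.0 0.0
      vertex 22.0 11.0 0.0
    endloop
  endfacet
  facet normal 0.0000 0.0000 1.0000
    outer loop
      vertex 22.0 11.0 11.0
      vertex 18.8 18.8 11.0
      vertex 11.0 22.0 11.0
    endloop
  endfacet
  facet normal 0.0000 0.0000 1.0000
    outer loop
      vertex 22.0 11.0 11.0
      vertex 11.0 22.0 11.0
      vertex 3.2 18.8 11.0
    endloop
  endfacet
  facet normal 0.0000 0.0000 1.0000
    outer loop
      vertex 22.0 11.0 11.0
      vertex 3.2 18.8 11.0
      vertex 0.0 11.0 11.0
    endloop
  endfacet
  facet normal 0.0000 0.0000 1.0000
    outer loop
      vertex 22.0 11.0 11.0
      vertex 0.0 11.0 11.0
      vertex 3.2 3.2 11.0
    endloop
  endfacet
  facet normal 0.0000 0.0000 1.0000
    outer loop
      vertex 22.0 11.0 11.0
      vertex 3.2 3.2 11.0
      vertex 11.0 0.0 11.0
    endloop
  endfacet
  facet normal 0.0000 0.0000 1.0000
    outer loop
      vertex 22.0 11.0 11.0
      vertex 11.0 0.0 11.0
      vertex 18.8 3.2 11.0
    endloop
  endfacet
  facet normal 0.9252 0.3796 0.0000
    outer loop
      vertex 22.0 11.0 0.0
      vertex 18.8 18.8 0.0
      vertex 18.8 18.8 11.0
    endloop
  endfacet
  facet normal 0.9252 0.3796 0.0000
    outer loop
      vertex 22.0 11.0 0.0
      vertex 18.8 18.8 11.0
      vertex 22.0 11.0 11.0
    endloop
  endfacet
  facet normal 0.3796 0.9252 0.0000
    outer loop
      vertex 18.8 18.8 0.0
      vertex 11.0 22.0 0.0
      vertex 11.0 22.0 11.0
    endloop
  endfacet
  facet normal 0.3796 0.9252 0.0000
    outer loop
      vertex 18.8 18.8 0.0
      vertex 11.0 22.0 11.0
      vertex 18.8 18.8 11.0
    endloop
  endfacet
  facet normal -0.3796 0.9252 0.0000
    outer loop
      vertex 11.0 22.0 0.0
      vertex 3.2 18.8 0.0
      vertex 3.2 18.8 11.0
    endloop
  endfacet
  facet normal -0.3796 0.9252 0.0000
    outer loop
      vertex 11.0 22.0 0.0
      vertex 3.2 18.8 11.0
      vertex 11.0 22.0 11.0
    endloop
  endfacet
  facet normal -0.9252 0.3796 0.0000
    outer loop
      vertex 3.2 18.8 0.0
      vertex 0.0 11.0 0.0
      vertex 0.0 11.0 11.0
    endloop
  endfacet
  facet normal -0.9252 0.3796 0.0000
    outer loop
      vertex 3.2 18.8 0.0
      vertex 0.0 11.0 11.0
      vertex 3.2 18.8 11.0
    endloop
  endfacet
  facet normal -0.9252 -0.3796 0.0000
    outer loop
      vertex 0.0 11.0 0.0
      vertex 3.2 3.2 0.0
      vertex 3.2 3.2 11.0
    endloop
  endfacet
  facet normal -0.9252 -0.3796 0.0000
    outer loop
      vertex 0.0 11.0 0.0
      vertex 3.2 3.2 11.0
      vertex 0.0 11.0 11.0
    endloop
  endfacet
  facet normal -0.3796 -0.9252 0.0000
    outer loop
      vertex 3.2 3.2 0.0
      vertex 11.0 0.0 0.0
      vertex 11.0 0.0 11.0
    endloop
  endfacet
  facet normal -0.3796 -0.9252 0.0000
    outer loop
      vertex 3.2 3.2 0.0
      vertex 11.0 0.0 11.0
      vertex 3.2 3.2 11.0
    endloop
  endfacet
  facet normal 0.3796 -0.9252 0.0000
    outer loop
      vertex 11.0 0.0 0.0
      vertex 18.8 3.2 0.0
      vertex 18.8 3.2 11.0
    endloop
  endfacet
  facet normal 0.3796 -0.9252 0.0000
    outer loop
      vertex 11.0 0.0 0.0
      vertex 18.8 3.2 11.0
      vertex 11.0 0.0 11.0
    endloop
  endfacet
  facet normal 0.9252 -0.3796 0.0000
    outer loop
      vertex 18.8 3.2 0.0
      vertex 22.0 11.0 0.0
      vertex 22.0 11.0 11.0
    endloop
  endfacet
  facet normal 0.9252 -0.3796 0.0000
    outer loop
      vertex 18.8 3.2 0.0
      vertex 22.0 11.0 11.0
      vertex 18.8 3.2 11.0
    endloop
  endfacet
endsolid part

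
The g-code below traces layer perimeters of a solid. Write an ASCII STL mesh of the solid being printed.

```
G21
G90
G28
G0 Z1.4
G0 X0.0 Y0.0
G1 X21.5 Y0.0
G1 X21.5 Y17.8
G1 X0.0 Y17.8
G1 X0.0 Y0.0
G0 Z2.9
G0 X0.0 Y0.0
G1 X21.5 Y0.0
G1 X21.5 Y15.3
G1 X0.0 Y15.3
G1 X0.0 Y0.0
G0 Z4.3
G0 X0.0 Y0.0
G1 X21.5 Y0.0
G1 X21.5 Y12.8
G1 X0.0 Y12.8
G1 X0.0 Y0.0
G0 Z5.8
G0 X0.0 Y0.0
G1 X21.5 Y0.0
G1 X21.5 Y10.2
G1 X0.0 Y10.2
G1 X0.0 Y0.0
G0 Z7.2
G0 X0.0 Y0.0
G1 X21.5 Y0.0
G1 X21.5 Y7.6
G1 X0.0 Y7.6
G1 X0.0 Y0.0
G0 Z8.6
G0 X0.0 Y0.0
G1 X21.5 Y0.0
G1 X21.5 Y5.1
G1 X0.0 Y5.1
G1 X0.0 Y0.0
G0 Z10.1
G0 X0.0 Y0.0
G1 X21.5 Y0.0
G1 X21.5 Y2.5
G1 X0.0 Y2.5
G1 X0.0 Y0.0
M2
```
solid part
  facet normal 0.0000 0.0000 -1.0000
    outer loop
      vertex 21.5 20.4 0.0
      vertex 21.5 0.0 0.0
      vertex 0.0 0.0 0.0
    endloop
  endfacet
  facet normal 0.0000 0.0000 -1.0000
    outer loop
      vertex 0.0 20.4 0.0
      vertex 21.5 20.4 0.0
      vertex 0.0 0.0 0.0
    endloop
  endfacet
  facet normal 0.0000 -1.0000 0.0000
    outer loop
      vertex 0.0 0.0 0.0
      vertex 21.5 0.0 0.0
      vertex 21.5 0.0 11.5
    endloop
  endfacet
  facet normal 0.0000 -1.0000 0.0000
    outer loop
      vertex 0.0 0.0 0.0
      vertex 21.5 0.0 11.5
      vertex 0.0 0.0 11.5
    endloop
  endfacet
  facet normal 0.0000 0.4911 0.8711
    outer loop
      vertex 0.0 0.0 11.5
      vertex 21.5 0.0 11.5
      vertex 21.5 20.4 0.0
    endloop
  endfacet
  facet normal 0.0000 0.4911 0.8711
    outer loop
      vertex 0.0 0.0 11.5
      vertex 21.5 20.4 0.0
      vertex 0.0 20.4 0.0
    endloop
  endfacet
  facet normal -1.0000 0.0000 0.0000
    outer loop
      vertex 0.0 0.0 11.5
      vertex 0.0 20.4 0.0
      vertex 0.0 0.0 0.0
    endloop
  endfacet
  facet normal 1.0000 0.0000 0.0000
    outer loop
      vertex 21.5 0.0 0.0
      vertex 21.5 20.4 0.0
      vertex 21.5 0.0 11.5
    endloop
  endfacet
endsolid part

The G0 Z moves step by Δz≈1.4 mm. The G1 loops shrink linearly with z, so the solid tapers from its base footprint up to z≈11.5. Closing with a flat bottom cap and the tapered top and triangulating gives 8 facets — a wedge (ramp): 21.5 × 20.4 mm base, rising to 11.5 mm along the y=0 edge and sloping linearly to z=0 at y=20.4.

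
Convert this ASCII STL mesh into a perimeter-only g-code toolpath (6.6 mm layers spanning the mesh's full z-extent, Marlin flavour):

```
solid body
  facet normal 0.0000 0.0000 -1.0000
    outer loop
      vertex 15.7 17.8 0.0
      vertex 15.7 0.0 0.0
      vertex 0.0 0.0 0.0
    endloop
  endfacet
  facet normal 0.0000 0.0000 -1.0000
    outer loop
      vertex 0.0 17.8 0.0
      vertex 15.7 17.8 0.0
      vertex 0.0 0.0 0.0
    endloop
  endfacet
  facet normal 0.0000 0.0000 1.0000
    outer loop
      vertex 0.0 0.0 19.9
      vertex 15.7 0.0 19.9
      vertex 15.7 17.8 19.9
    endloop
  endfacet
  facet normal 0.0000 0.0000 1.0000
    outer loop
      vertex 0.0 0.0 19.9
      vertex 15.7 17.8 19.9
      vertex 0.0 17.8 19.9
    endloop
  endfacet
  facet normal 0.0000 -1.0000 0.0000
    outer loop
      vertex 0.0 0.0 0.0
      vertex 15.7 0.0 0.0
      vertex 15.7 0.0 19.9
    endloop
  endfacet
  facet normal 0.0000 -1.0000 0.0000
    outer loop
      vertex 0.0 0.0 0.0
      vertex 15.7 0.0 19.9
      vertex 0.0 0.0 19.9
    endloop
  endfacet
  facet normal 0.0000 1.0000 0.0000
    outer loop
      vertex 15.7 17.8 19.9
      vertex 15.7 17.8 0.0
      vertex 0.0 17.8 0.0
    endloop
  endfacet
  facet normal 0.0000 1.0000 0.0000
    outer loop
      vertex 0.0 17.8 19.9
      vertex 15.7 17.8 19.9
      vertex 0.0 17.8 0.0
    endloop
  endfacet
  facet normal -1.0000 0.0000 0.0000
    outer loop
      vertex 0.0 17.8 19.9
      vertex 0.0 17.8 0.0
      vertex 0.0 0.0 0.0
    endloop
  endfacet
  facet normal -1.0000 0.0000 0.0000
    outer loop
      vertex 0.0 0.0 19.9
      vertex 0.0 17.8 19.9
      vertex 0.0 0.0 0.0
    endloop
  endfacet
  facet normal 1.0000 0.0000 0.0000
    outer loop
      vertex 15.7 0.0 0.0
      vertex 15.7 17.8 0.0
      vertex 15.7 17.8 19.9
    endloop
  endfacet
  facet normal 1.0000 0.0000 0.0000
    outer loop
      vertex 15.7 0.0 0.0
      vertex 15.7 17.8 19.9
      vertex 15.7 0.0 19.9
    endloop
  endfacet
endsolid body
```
; perimeter-only toolpath
G21 ; units = mm
G90 ; absolute positioning
G28 ; home
; layer 1
G0 Z6.6
G0 X0.0 Y0.0
G1 X15.7 Y0.0
G1 X15.7 Y17.8
G1 X0.0 Y17.8
G1 X0.0 Y0.0
; layer 2
G0 Z13.3
G0 X0.0 Y0.0
G1 X15.7 Y0.0
G1 X15.7 Y17.8
G1 X0.0 Y17.8
G1 X0.0 Y0.0
; layer 3
G0 Z19.9
G0 X0.0 Y0.0
G1 X15.7 Y0.0
G1 X15.7 Y17.8
G1 X0.0 Y17.8
G1 X0.0 Y0.0
M2 ; end

The solid is a rectangular box, roughly 15.7 × 17.8 mm footprint and 19.9 mm tall. Slicing at Δz = 6.6 mm — 3 equal slices spanning the solid's height, so layer i sits at z = i·h/3 — gives 3 non-empty perimeters. Each is a 4-segment closed polygon; G0 lifts to the layer z and rapids to the start vertex, then G1 traces the edges.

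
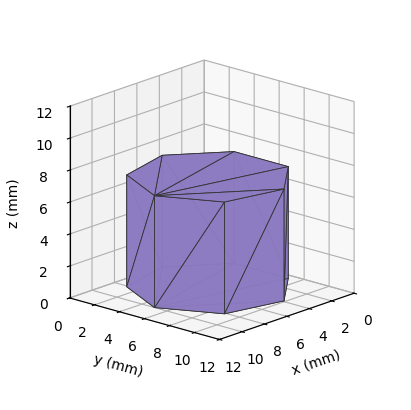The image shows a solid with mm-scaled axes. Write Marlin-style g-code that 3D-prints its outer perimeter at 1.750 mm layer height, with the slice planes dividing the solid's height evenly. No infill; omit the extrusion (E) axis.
Reading the render: the shape is a regular 7-sided prism (a cylinder approximated with 7 flat sides), circumscribed radius ≈ 5 mm, height ≈ 7 mm (dimensions read to the nearest mm from the axis ticks). For the g-code, the solid's height is divided into equal slices at the stated Δz and each level perimeter traced with G1 moves after a G0 lift.

; perimeter-only toolpath
G21 ; units = mm
G90 ; absolute positioning
G28 ; home
; layer 1
G0 Z1.750
G0 X10.000 Y5.000
G1 X8.117 Y8.909
G1 X3.887 Y9.875
G1 X0.495 Y7.169
G1 X0.495 Y2.831
G1 X3.887 Y0.125
G1 X8.117 Y1.091
G1 X10.000 Y5.000
; layer 2
G0 Z3.500
G0 X10.000 Y5.000
G1 X8.117 Y8.909
G1 X3.887 Y9.875
G1 X0.495 Y7.169
G1 X0.495 Y2.831
G1 X3.887 Y0.125
G1 X8.117 Y1.091
G1 X10.000 Y5.000
; layer 3
G0 Z5.250
G0 X10.000 Y5.000
G1 X8.117 Y8.909
G1 X3.887 Y9.875
G1 X0.495 Y7.169
G1 X0.495 Y2.831
G1 X3.887 Y0.125
G1 X8.117 Y1.091
G1 X10.000 Y5.000
; layer 4
G0 Z7.000
G0 X10.000 Y5.000
G1 X8.117 Y8.909
G1 X3.887 Y9.875
G1 X0.495 Y7.169
G1 X0.495 Y2.831
G1 X3.887 Y0.125
G1 X8.117 Y1.091
G1 X10.000 Y5.000
M2 ; end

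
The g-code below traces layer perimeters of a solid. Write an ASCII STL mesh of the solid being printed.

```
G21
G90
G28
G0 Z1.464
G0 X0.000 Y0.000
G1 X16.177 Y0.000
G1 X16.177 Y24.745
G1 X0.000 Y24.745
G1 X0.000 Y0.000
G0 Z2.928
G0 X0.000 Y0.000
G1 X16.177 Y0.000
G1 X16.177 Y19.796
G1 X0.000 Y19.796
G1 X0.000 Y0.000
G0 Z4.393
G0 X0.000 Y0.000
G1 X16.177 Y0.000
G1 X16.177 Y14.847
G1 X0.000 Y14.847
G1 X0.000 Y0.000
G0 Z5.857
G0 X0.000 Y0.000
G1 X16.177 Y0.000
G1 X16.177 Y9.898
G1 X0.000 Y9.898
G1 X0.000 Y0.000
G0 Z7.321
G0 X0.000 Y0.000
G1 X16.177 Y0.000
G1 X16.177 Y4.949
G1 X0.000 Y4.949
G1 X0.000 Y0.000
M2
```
solid part
  facet normal 0.0000 0.0000 -1.0000
    outer loop
      vertex 16.177 29.694 0.000
      vertex 16.177 0.000 0.000
      vertex 0.000 0.000 0.000
    endloop
  endfacet
  facet normal 0.0000 0.0000 -1.0000
    outer loop
      vertex 0.000 29.694 0.000
      vertex 16.177 29.694 0.000
      vertex 0.000 0.000 0.000
    endloop
  endfacet
  facet normal 0.0000 -1.0000 0.0000
    outer loop
      vertex 0.000 0.000 0.000
      vertex 16.177 0.000 0.000
      vertex 16.177 0.000 8.785
    endloop
  endfacet
  facet normal 0.0000 -1.0000 0.0000
    outer loop
      vertex 0.000 0.000 0.000
      vertex 16.177 0.000 8.785
      vertex 0.000 0.000 8.785
    endloop
  endfacet
  facet normal 0.0000 0.2837 0.9589
    outer loop
      vertex 0.000 0.000 8.785
      vertex 16.177 0.000 8.785
      vertex 16.177 29.694 0.000
    endloop
  endfacet
  facet normal 0.0000 0.2837 0.9589
    outer loop
      vertex 0.000 0.000 8.785
      vertex 16.177 29.694 0.000
      vertex 0.000 29.694 0.000
    endloop
  endfacet
  facet normal -1.0000 0.0000 0.0000
    outer loop
      vertex 0.000 0.000 8.785
      vertex 0.000 29.694 0.000
      vertex 0.000 0.000 0.000
    endloop
  endfacet
  facet normal 1.0000 0.0000 0.0000
    outer loop
      vertex 16.177 0.000 0.000
      vertex 16.177 29.694 0.000
      vertex 16.177 0.000 8.785
    endloop
  endfacet
endsolid part

The G0 Z moves step by Δz≈1.464 mm. The G1 loops shrink linearly with z, so the solid tapers from its base footprint up to z≈8.79. Closing with a flat bottom cap and the tapered top and triangulating gives 8 facets — a wedge (ramp): 16.2 × 29.7 mm base, rising to 8.79 mm along the y=0 edge and sloping linearly to z=0 at y=29.7.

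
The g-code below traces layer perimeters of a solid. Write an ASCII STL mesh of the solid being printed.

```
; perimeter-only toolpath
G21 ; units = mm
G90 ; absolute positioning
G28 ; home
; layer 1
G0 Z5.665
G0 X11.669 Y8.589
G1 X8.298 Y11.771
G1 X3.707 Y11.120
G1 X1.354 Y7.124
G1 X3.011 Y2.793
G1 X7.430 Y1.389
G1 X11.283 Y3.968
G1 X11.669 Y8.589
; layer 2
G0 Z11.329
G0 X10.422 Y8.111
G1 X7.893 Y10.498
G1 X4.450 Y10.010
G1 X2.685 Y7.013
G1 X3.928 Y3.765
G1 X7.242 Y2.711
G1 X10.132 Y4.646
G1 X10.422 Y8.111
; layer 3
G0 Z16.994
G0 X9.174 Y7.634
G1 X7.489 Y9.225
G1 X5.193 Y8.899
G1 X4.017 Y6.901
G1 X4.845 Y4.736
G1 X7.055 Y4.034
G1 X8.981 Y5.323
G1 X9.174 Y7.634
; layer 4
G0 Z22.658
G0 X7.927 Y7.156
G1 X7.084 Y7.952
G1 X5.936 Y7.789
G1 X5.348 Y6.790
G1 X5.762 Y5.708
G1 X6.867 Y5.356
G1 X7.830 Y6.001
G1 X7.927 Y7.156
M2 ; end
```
solid part
  facet normal 0.0000 0.0000 -1.0000
    outer loop
      vertex 2.964 12.230 0.000
      vertex 8.703 13.044 0.000
      vertex 12.917 9.066 0.000
    endloop
  endfacet
  facet normal 0.0000 0.0000 -1.0000
    outer loop
      vertex 0.023 7.235 0.000
      vertex 2.964 12.230 0.000
      vertex 12.917 9.066 0.000
    endloop
  endfacet
  facet normal 0.0000 0.0000 -1.0000
    outer loop
      vertex 2.094 1.822 0.000
      vertex 0.023 7.235 0.000
      vertex 12.917 9.066 0.000
    endloop
  endfacet
  facet normal 0.0000 0.0000 -1.0000
    outer loop
      vertex 7.618 0.066 0.000
      vertex 2.094 1.822 0.000
      vertex 12.917 9.066 0.000
    endloop
  endfacet
  facet normal 0.0000 0.0000 -1.0000
    outer loop
      vertex 12.434 3.290 0.000
      vertex 7.618 0.066 0.000
      vertex 12.917 9.066 0.000
    endloop
  endfacet
  facet normal 0.6715 0.7113 0.2078
    outer loop
      vertex 12.917 9.066 0.000
      vertex 8.703 13.044 0.000
      vertex 6.679 6.679 28.323
    endloop
  endfacet
  facet normal -0.1374 0.9685 0.2078
    outer loop
      vertex 8.703 13.044 0.000
      vertex 2.964 12.230 0.000
      vertex 6.679 6.679 28.323
    endloop
  endfacet
  facet normal -0.8429 0.4963 0.2078
    outer loop
      vertex 2.964 12.230 0.000
      vertex 0.023 7.235 0.000
      vertex 6.679 6.679 28.323
    endloop
  endfacet
  facet normal -0.9136 -0.3495 0.2078
    outer loop
      vertex 0.023 7.235 0.000
      vertex 2.094 1.822 0.000
      vertex 6.679 6.679 28.323
    endloop
  endfacet
  facet normal -0.2963 -0.9322 0.2078
    outer loop
      vertex 2.094 1.822 0.000
      vertex 7.618 0.066 0.000
      vertex 6.679 6.679 28.323
    endloop
  endfacet
  facet normal 0.5441 -0.8128 0.2078
    outer loop
      vertex 7.618 0.066 0.000
      vertex 12.434 3.290 0.000
      vertex 6.679 6.679 28.323
    endloop
  endfacet
  facet normal 0.9748 -0.0815 0.2078
    outer loop
      vertex 12.434 3.290 0.000
      vertex 12.917 9.066 0.000
      vertex 6.679 6.679 28.323
    endloop
  endfacet
endsolid part

The G0 Z moves step by Δz≈5.665 mm. The G1 loops shrink linearly with z, so the solid tapers from its base footprint up to z≈28.3. Closing with a flat bottom cap and the tapered top and triangulating gives 12 facets — a regular 7-sided pyramid, base circumscribed radius ≈ 6.68 mm, apex at z ≈ 28.3 mm.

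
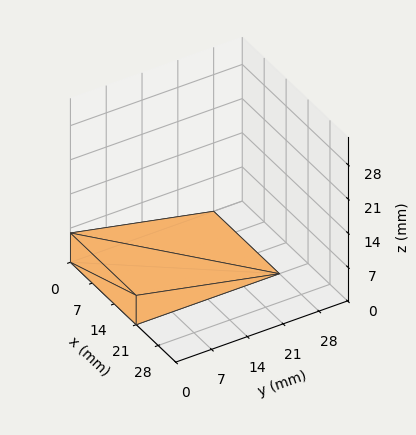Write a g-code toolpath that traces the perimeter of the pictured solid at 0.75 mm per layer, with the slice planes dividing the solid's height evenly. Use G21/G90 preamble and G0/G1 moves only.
Reading the render: the shape is a wedge (ramp): 21 × 28 mm base, rising to 6 mm along the y=0 edge and sloping linearly to z=0 at y=28 (dimensions read to the nearest mm from the axis ticks). For the g-code, the solid's height is divided into equal slices at the stated Δz and each level perimeter traced with G1 moves after a G0 lift.

; perimeter-only toolpath
G21 ; units = mm
G90 ; absolute positioning
G28 ; home
; layer 1
G0 Z0.75
G0 X0.00 Y0.00
G1 X21.00 Y0.00
G1 X21.00 Y24.50
G1 X0.00 Y24.50
G1 X0.00 Y0.00
; layer 2
G0 Z1.50
G0 X0.00 Y0.00
G1 X21.00 Y0.00
G1 X21.00 Y21.00
G1 X0.00 Y21.00
G1 X0.00 Y0.00
; layer 3
G0 Z2.25
G0 X0.00 Y0.00
G1 X21.00 Y0.00
G1 X21.00 Y17.50
G1 X0.00 Y17.50
G1 X0.00 Y0.00
; layer 4
G0 Z3.00
G0 X0.00 Y0.00
G1 X21.00 Y0.00
G1 X21.00 Y14.00
G1 X0.00 Y14.00
G1 X0.00 Y0.00
; layer 5
G0 Z3.75
G0 X0.00 Y0.00
G1 X21.00 Y0.00
G1 X21.00 Y10.50
G1 X0.00 Y10.50
G1 X0.00 Y0.00
; layer 6
G0 Z4.50
G0 X0.00 Y0.00
G1 X21.00 Y0.00
G1 X21.00 Y7.00
G1 X0.00 Y7.00
G1 X0.00 Y0.00
; layer 7
G0 Z5.25
G0 X0.00 Y0.00
G1 X21.00 Y0.00
G1 X21.00 Y3.50
G1 X0.00 Y3.50
G1 X0.00 Y0.00
M2 ; end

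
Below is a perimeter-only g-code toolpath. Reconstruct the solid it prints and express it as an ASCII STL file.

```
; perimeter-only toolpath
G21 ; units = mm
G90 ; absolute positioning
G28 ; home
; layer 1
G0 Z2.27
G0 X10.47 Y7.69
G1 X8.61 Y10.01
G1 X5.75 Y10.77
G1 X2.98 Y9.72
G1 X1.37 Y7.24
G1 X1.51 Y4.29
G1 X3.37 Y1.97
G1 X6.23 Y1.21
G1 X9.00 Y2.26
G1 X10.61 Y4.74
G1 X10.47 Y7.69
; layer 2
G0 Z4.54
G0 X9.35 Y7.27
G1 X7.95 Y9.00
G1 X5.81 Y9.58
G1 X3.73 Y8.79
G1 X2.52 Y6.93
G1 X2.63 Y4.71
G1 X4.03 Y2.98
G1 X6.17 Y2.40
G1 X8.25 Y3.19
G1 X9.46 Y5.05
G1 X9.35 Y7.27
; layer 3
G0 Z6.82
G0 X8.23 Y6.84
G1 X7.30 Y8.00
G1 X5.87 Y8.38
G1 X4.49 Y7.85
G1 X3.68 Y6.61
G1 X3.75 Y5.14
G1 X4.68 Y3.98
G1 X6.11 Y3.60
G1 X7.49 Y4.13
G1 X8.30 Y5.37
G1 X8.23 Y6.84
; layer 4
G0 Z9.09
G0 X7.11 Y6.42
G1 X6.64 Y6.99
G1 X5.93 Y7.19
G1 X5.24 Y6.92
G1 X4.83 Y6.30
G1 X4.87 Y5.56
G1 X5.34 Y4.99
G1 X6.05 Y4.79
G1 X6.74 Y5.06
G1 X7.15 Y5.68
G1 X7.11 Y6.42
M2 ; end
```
solid part
  facet normal 0.0000 0.0000 -1.0000
    outer loop
      vertex 5.69 11.97 0.00
      vertex 9.26 11.01 0.00
      vertex 11.59 8.12 0.00
    endloop
  endfacet
  facet normal 0.0000 0.0000 -1.0000
    outer loop
      vertex 2.23 10.65 0.00
      vertex 5.69 11.97 0.00
      vertex 11.59 8.12 0.00
    endloop
  endfacet
  facet normal 0.0000 0.0000 -1.0000
    outer loop
      vertex 0.21 7.55 0.00
      vertex 2.23 10.65 0.00
      vertex 11.59 8.12 0.00
    endloop
  endfacet
  facet normal 0.0000 0.0000 -1.0000
    outer loop
      vertex 0.39 3.86 0.00
      vertex 0.21 7.55 0.00
      vertex 11.59 8.12 0.00
    endloop
  endfacet
  facet normal 0.0000 0.0000 -1.0000
    outer loop
      vertex 2.72 0.97 0.00
      vertex 0.39 3.86 0.00
      vertex 11.59 8.12 0.00
    endloop
  endfacet
  facet normal 0.0000 0.0000 -1.0000
    outer loop
      vertex 6.29 0.01 0.00
      vertex 2.72 0.97 0.00
      vertex 11.59 8.12 0.00
    endloop
  endfacet
  facet normal 0.0000 0.0000 -1.0000
    outer loop
      vertex 9.75 1.33 0.00
      vertex 6.29 0.01 0.00
      vertex 11.59 8.12 0.00
    endloop
  endfacet
  facet normal 0.0000 0.0000 -1.0000
    outer loop
      vertex 11.77 4.43 0.00
      vertex 9.75 1.33 0.00
      vertex 11.59 8.12 0.00
    endloop
  endfacet
  facet normal 0.6959 0.5611 0.4483
    outer loop
      vertex 11.59 8.12 0.00
      vertex 9.26 11.01 0.00
      vertex 5.99 5.99 11.36
    endloop
  endfacet
  facet normal 0.2321 0.8632 0.4483
    outer loop
      vertex 9.26 11.01 0.00
      vertex 5.69 11.97 0.00
      vertex 5.99 5.99 11.36
    endloop
  endfacet
  facet normal -0.3187 0.8353 0.4481
    outer loop
      vertex 5.69 11.97 0.00
      vertex 2.23 10.65 0.00
      vertex 5.99 5.99 11.36
    endloop
  endfacet
  facet normal -0.7490 0.4881 0.4481
    outer loop
      vertex 2.23 10.65 0.00
      vertex 0.21 7.55 0.00
      vertex 5.99 5.99 11.36
    endloop
  endfacet
  facet normal -0.8928 -0.0436 0.4483
    outer loop
      vertex 0.21 7.55 0.00
      vertex 0.39 3.86 0.00
      vertex 5.99 5.99 11.36
    endloop
  endfacet
  facet normal -0.6959 -0.5611 0.4483
    outer loop
      vertex 0.39 3.86 0.00
      vertex 2.72 0.97 0.00
      vertex 5.99 5.99 11.36
    endloop
  endfacet
  facet normal -0.2321 -0.8632 0.4483
    outer loop
      vertex 2.72 0.97 0.00
      vertex 6.29 0.01 0.00
      vertex 5.99 5.99 11.36
    endloop
  endfacet
  facet normal 0.3187 -0.8353 0.4481
    outer loop
      vertex 6.29 0.01 0.00
      vertex 9.75 1.33 0.00
      vertex 5.99 5.99 11.36
    endloop
  endfacet
  facet normal 0.7490 -0.4881 0.4481
    outer loop
      vertex 9.75 1.33 0.00
      vertex 11.77 4.43 0.00
      vertex 5.99 5.99 11.36
    endloop
  endfacet
  facet normal 0.8928 0.0436 0.4483
    outer loop
      vertex 11.77 4.43 0.00
      vertex 11.59 8.12 0.00
      vertex 5.99 5.99 11.36
    endloop
  endfacet
endsolid part

The G0 Z moves step by Δz≈2.27 mm. The G1 loops shrink linearly with z, so the solid tapers from its base footprint up to z≈11.4. Closing with a flat bottom cap and the tapered top and triangulating gives 18 facets — a regular 10-sided pyramid, base circumscribed radius ≈ 5.99 mm, apex at z ≈ 11.4 mm.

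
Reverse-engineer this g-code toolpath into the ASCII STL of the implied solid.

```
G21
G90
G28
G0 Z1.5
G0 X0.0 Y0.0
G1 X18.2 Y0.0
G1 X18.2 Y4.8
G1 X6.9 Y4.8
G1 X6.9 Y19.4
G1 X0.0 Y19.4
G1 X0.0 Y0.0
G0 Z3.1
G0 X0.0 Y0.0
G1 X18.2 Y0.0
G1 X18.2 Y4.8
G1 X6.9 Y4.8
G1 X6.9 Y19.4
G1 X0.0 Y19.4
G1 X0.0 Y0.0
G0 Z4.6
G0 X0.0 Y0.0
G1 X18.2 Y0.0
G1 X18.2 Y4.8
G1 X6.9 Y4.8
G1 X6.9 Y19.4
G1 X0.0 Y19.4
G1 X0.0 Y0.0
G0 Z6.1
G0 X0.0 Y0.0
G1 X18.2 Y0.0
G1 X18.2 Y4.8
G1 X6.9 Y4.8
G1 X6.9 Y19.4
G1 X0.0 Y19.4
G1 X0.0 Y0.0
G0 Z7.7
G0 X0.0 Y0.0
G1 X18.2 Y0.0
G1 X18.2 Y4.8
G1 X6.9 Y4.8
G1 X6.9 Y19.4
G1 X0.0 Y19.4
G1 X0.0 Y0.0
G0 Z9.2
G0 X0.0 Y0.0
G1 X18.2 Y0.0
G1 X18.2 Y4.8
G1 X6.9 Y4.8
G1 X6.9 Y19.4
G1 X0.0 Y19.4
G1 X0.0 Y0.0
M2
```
solid part
  facet normal 0.0000 0.0000 -1.0000
    outer loop
      vertex 18.2 4.8 0.0
      vertex 18.2 0.0 0.0
      vertex 0.0 0.0 0.0
    endloop
  endfacet
  facet normal 0.0000 0.0000 -1.0000
    outer loop
      vertex 6.9 4.8 0.0
      vertex 18.2 4.8 0.0
      vertex 0.0 0.0 0.0
    endloop
  endfacet
  facet normal 0.0000 0.0000 -1.0000
    outer loop
      vertex 6.9 19.4 0.0
      vertex 6.9 4.8 0.0
      vertex 0.0 0.0 0.0
    endloop
  endfacet
  facet normal 0.0000 0.0000 -1.0000
    outer loop
      vertex 0.0 19.4 0.0
      vertex 6.9 19.4 0.0
      vertex 0.0 0.0 0.0
    endloop
  endfacet
  facet normal 0.0000 0.0000 1.0000
    outer loop
      vertex 0.0 0.0 9.2
      vertex 18.2 0.0 9.2
      vertex 18.2 4.8 9.2
    endloop
  endfacet
  facet normal 0.0000 0.0000 1.0000
    outer loop
      vertex 0.0 0.0 9.2
      vertex 18.2 4.8 9.2
      vertex 6.9 4.8 9.2
    endloop
  endfacet
  facet normal 0.0000 0.0000 1.0000
    outer loop
      vertex 0.0 0.0 9.2
      vertex 6.9 4.8 9.2
      vertex 6.9 19.4 9.2
    endloop
  endfacet
  facet normal 0.0000 0.0000 1.0000
    outer loop
      vertex 0.0 0.0 9.2
      vertex 6.9 19.4 9.2
      vertex 0.0 19.4 9.2
    endloop
  endfacet
  facet normal 0.0000 -1.0000 0.0000
    outer loop
      vertex 0.0 0.0 0.0
      vertex 18.2 0.0 0.0
      vertex 18.2 0.0 9.2
    endloop
  endfacet
  facet normal 0.0000 -1.0000 0.0000
    outer loop
      vertex 0.0 0.0 0.0
      vertex 18.2 0.0 9.2
      vertex 0.0 0.0 9.2
    endloop
  endfacet
  facet normal 1.0000 0.0000 0.0000
    outer loop
      vertex 18.2 0.0 0.0
      vertex 18.2 4.8 0.0
      vertex 18.2 4.8 9.2
    endloop
  endfacet
  facet normal 1.0000 0.0000 0.0000
    outer loop
      vertex 18.2 0.0 0.0
      vertex 18.2 4.8 9.2
      vertex 18.2 0.0 9.2
    endloop
  endfacet
  facet normal 0.0000 1.0000 0.0000
    outer loop
      vertex 18.2 4.8 0.0
      vertex 6.9 4.8 0.0
      vertex 6.9 4.8 9.2
    endloop
  endfacet
  facet normal 0.0000 1.0000 0.0000
    outer loop
      vertex 18.2 4.8 0.0
      vertex 6.9 4.8 9.2
      vertex 18.2 4.8 9.2
    endloop
  endfacet
  facet normal 1.0000 0.0000 0.0000
    outer loop
      vertex 6.9 4.8 0.0
      vertex 6.9 19.4 0.0
      vertex 6.9 19.4 9.2
    endloop
  endfacet
  facet normal 1.0000 0.0000 0.0000
    outer loop
      vertex 6.9 4.8 0.0
      vertex 6.9 19.4 9.2
      vertex 6.9 4.8 9.2
    endloop
  endfacet
  facet normal 0.0000 1.0000 0.0000
    outer loop
      vertex 6.9 19.4 0.0
      vertex 0.0 19.4 0.0
      vertex 0.0 19.4 9.2
    endloop
  endfacet
  facet normal 0.0000 1.0000 0.0000
    outer loop
      vertex 6.9 19.4 0.0
      vertex 0.0 19.4 9.2
      vertex 6.9 19.4 9.2
    endloop
  endfacet
  facet normal -1.0000 0.0000 0.0000
    outer loop
      vertex 0.0 19.4 0.0
      vertex 0.0 0.0 0.0
      vertex 0.0 0.0 9.2
    endloop
  endfacet
  facet normal -1.0000 0.0000 0.0000
    outer loop
      vertex 0.0 19.4 0.0
      vertex 0.0 0.0 9.2
      vertex 0.0 19.4 9.2
    endloop
  endfacet
endsolid part

The G0 Z moves step by Δz≈1.5 mm. Every layer's G1 loop is the same polygon, so the solid is a straight extrusion of it from z=0 to z≈9.2. Closing with flat bottom and top caps and triangulating gives 20 facets — an L-shaped prism: outer 18.2 × 19.4 mm, arm thicknesses ≈ 4.8 mm (horizontal) and 6.9 mm (vertical), extruded 9.2 mm in z.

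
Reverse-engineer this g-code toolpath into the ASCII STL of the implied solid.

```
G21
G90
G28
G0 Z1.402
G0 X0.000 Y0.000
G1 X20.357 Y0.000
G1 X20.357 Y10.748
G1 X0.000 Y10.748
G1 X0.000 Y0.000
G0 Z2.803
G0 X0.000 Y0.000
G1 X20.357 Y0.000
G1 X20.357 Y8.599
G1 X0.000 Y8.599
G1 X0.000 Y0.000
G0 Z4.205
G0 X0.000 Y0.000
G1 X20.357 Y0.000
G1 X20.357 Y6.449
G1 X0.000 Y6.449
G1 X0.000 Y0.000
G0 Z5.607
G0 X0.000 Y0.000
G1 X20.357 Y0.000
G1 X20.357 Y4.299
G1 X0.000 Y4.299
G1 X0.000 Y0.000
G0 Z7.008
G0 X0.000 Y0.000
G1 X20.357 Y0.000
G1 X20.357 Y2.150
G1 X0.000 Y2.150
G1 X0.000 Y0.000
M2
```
solid part
  facet normal 0.0000 0.0000 -1.0000
    outer loop
      vertex 20.357 12.898 0.000
      vertex 20.357 0.000 0.000
      vertex 0.000 0.000 0.000
    endloop
  endfacet
  facet normal 0.0000 0.0000 -1.0000
    outer loop
      vertex 0.000 12.898 0.000
      vertex 20.357 12.898 0.000
      vertex 0.000 0.000 0.000
    endloop
  endfacet
  facet normal 0.0000 -1.0000 0.0000
    outer loop
      vertex 0.000 0.000 0.000
      vertex 20.357 0.000 0.000
      vertex 20.357 0.000 8.410
    endloop
  endfacet
  facet normal 0.0000 -1.0000 0.0000
    outer loop
      vertex 0.000 0.000 0.000
      vertex 20.357 0.000 8.410
      vertex 0.000 0.000 8.410
    endloop
  endfacet
  facet normal 0.0000 0.5462 0.8377
    outer loop
      vertex 0.000 0.000 8.410
      vertex 20.357 0.000 8.410
      vertex 20.357 12.898 0.000
    endloop
  endfacet
  facet normal 0.0000 0.5462 0.8377
    outer loop
      vertex 0.000 0.000 8.410
      vertex 20.357 12.898 0.000
      vertex 0.000 12.898 0.000
    endloop
  endfacet
  facet normal -1.0000 0.0000 0.0000
    outer loop
      vertex 0.000 0.000 8.410
      vertex 0.000 12.898 0.000
      vertex 0.000 0.000 0.000
    endloop
  endfacet
  facet normal 1.0000 0.0000 0.0000
    outer loop
      vertex 20.357 0.000 0.000
      vertex 20.357 12.898 0.000
      vertex 20.357 0.000 8.410
    endloop
  endfacet
endsolid part

The G0 Z moves step by Δz≈1.402 mm. The G1 loops shrink linearly with z, so the solid tapers from its base footprint up to z≈8.41. Closing with a flat bottom cap and the tapered top and triangulating gives 8 facets — a wedge (ramp): 20.4 × 12.9 mm base, rising to 8.41 mm along the y=0 edge and sloping linearly to z=0 at y=12.9.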